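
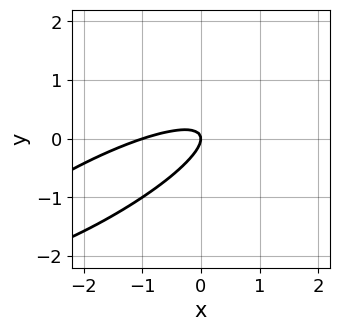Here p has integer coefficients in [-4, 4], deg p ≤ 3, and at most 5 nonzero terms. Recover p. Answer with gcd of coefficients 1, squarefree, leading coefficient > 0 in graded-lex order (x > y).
x^2 - 3*x*y + 3*y^2 + x

1. Degree: a generic line meets the curve in up to 2 points, so deg p = 2.
2. From the visible intercepts: it meets the y-axis at y = 0 (among the integer gridlines); the x-axis gridline crossings are at x ∈ {-1, 0}.
3. Assembling these constraints gives the stated polynomial.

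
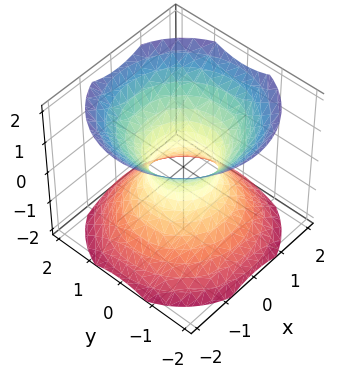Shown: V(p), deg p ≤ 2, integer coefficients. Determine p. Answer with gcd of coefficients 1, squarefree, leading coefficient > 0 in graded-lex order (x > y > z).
3*x^2 + 3*y^2 - 3*z^2 - 2

First, deg p = 2. One connected sheet with a waist; a quadric.
Next, symmetries: rotational symmetry about the z-axis ⇒ p depends on x, y only through x² + y²; the z ↦ −z reflection is a symmetry, so z appears only in even powers.
Then, against the integer gridlines: a circular section at z = 0 has radius between 0 and 1; no z-intercept at any integer in the box.
Finally, solving for integer coefficients yields p as stated.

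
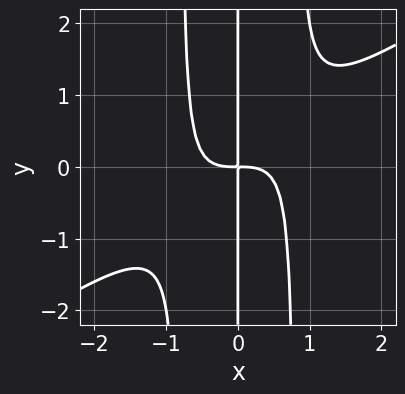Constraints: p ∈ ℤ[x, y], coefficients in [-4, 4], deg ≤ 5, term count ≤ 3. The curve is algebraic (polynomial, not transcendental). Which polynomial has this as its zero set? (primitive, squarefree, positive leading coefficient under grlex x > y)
2*x^4 - 3*x^3*y + 2*x*y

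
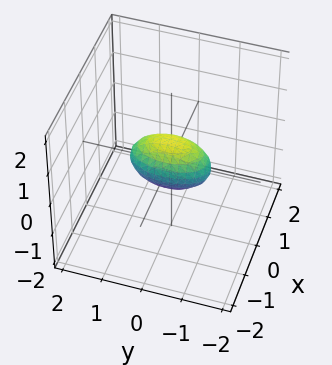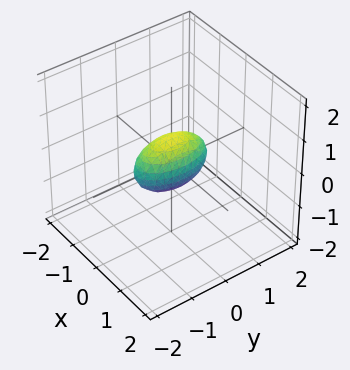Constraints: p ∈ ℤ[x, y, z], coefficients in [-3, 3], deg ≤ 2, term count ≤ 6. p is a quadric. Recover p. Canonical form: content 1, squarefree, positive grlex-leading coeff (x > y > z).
3*x^2 + y^2 + 2*z^2 - 1

deg p = 2. A closed, bounded, convex surface; a quadric.
Symmetries: it's symmetric under y → −y, forcing even powers of y; mirror symmetry z ↦ −z ⇒ only even powers of z; it's symmetric under x → −x, forcing even powers of x.
From the visible intercepts: among the integer gridlines, it crosses the y-axis at y ∈ {-1, 1}.
Fitting integer coefficients to these (and the overall shape) gives p.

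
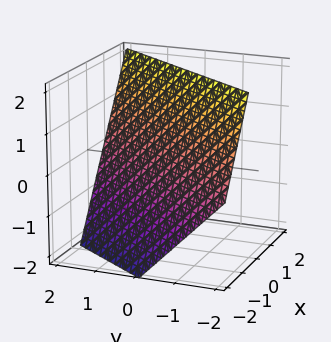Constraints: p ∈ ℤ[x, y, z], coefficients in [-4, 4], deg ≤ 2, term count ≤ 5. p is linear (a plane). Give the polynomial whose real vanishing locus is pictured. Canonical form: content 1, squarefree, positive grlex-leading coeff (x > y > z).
The degree is 1 — the surface is flat (a plane).
Reading off the gridlines: it crosses the y-axis at the gridline y = 1; it meets the z-axis at z = 1 (among the integer gridlines).
The integer polynomial consistent with all of this is the stated p.

3*x - 2*y - 2*z + 2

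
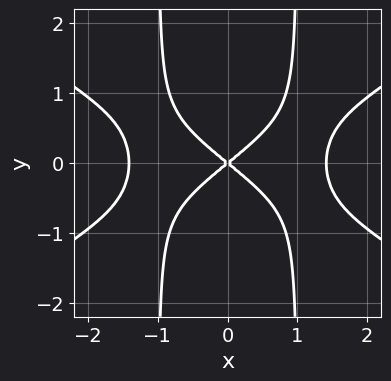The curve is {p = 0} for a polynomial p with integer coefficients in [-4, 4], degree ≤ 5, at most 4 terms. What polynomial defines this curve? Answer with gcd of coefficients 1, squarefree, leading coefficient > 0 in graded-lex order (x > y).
x^4 - 3*x^2*y^2 - 2*x^2 + 3*y^2

Degree: no degree-3 curve has this shape, so deg p = 4.
Symmetries: the x ↦ −x reflection is a symmetry, so x appears only in even powers; mirror symmetry y ↦ −y ⇒ only even powers of y.
Reading off the gridlines: one x-axis crossing is at x = 0; it crosses the y-axis at the gridline y = 0.
Putting this together gives p.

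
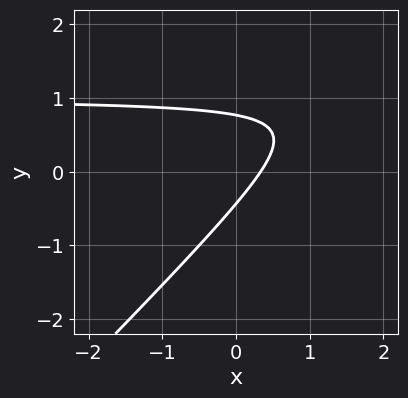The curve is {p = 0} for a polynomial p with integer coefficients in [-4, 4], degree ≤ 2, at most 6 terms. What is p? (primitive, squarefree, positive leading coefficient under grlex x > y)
1. Degree: a generic line meets the curve in up to 2 points, so deg p = 2.
2. Putting this together gives p.

3*x*y - 3*y^2 - 3*x + y + 1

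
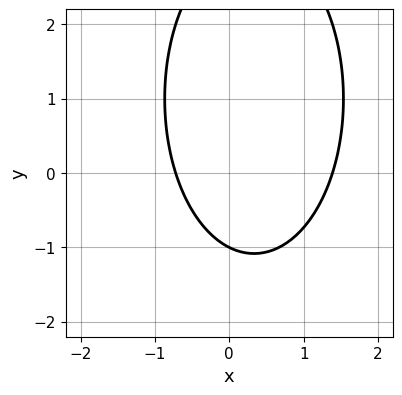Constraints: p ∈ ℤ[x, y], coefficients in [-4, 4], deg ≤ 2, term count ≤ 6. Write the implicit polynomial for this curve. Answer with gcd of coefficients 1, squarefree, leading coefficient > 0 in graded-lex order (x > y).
First, deg p = 2.
Next, reading off the gridlines: it meets the y-axis at y = -1 (among the integer gridlines).
Finally, together with the visible shape, these determine p as stated.

3*x^2 + y^2 - 2*x - 2*y - 3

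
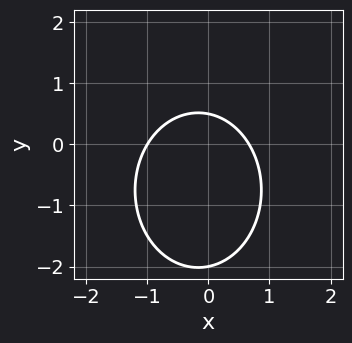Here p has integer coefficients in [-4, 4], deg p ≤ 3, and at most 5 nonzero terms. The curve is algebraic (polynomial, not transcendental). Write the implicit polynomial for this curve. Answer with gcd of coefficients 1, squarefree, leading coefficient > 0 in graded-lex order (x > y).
3*x^2 + 2*y^2 + x + 3*y - 2

First, the degree is 2 — a generic line meets the curve in up to 2 points.
Next, from the axis intercepts and sections: one y-axis crossing is at y = -2; one x-axis crossing is at x = -1.
Finally, matching integer coefficients to the picture gives p.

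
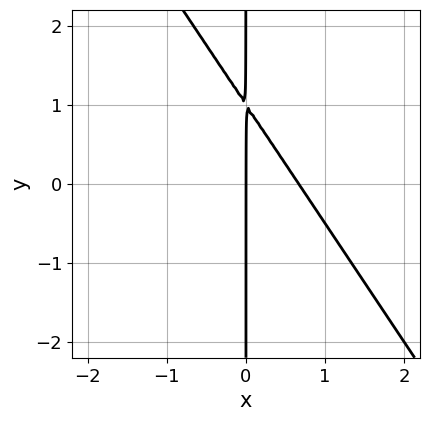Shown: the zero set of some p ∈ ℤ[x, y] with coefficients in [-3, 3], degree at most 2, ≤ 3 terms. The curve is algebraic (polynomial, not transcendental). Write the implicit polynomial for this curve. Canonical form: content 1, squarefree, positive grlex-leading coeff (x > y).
First, deg p = 2.
Then, reading off the gridlines: the visible y-axis segment lies entirely on the curve; it crosses the x-axis at the gridline x = 0.
Finally, matching integer coefficients to the picture gives p.

3*x^2 + 2*x*y - 2*x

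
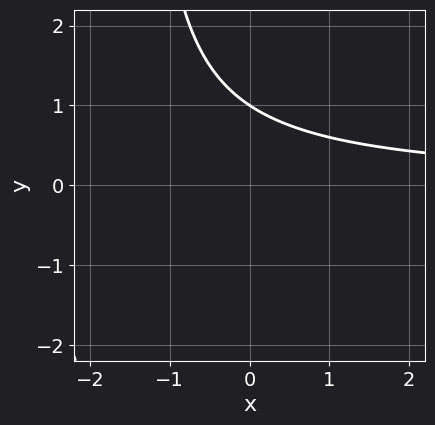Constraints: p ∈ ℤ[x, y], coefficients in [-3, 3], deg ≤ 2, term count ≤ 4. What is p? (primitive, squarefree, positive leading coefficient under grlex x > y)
deg p = 2. No degree-1 curve has this shape.
From the visible intercepts: it crosses the y-axis at the gridline y = 1; it misses every integer gridline on the x-axis.
These observations pin down the coefficients.

2*x*y + 3*y - 3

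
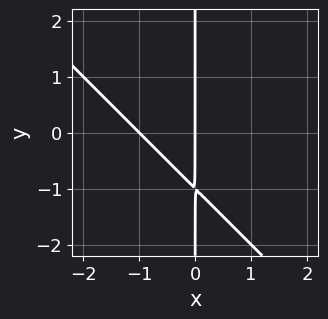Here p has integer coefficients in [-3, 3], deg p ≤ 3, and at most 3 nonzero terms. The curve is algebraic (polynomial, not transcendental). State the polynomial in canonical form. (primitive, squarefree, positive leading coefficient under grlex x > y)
First, the degree is 2 — a generic line meets the curve in up to 2 points.
Next, from the visible intercepts: the x-axis gridline crossings are at x ∈ {-1, 0}; the visible y-axis segment lies entirely on the curve.
Finally, together with the visible shape, these determine p as stated.

x^2 + x*y + x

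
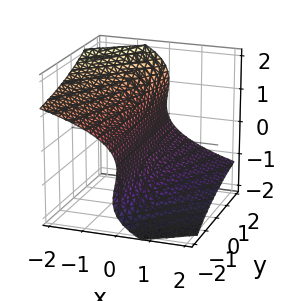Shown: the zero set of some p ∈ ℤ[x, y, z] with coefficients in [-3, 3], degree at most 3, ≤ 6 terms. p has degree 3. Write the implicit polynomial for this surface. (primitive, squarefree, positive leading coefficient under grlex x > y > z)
y*z^2 - z^3 - 3*x - z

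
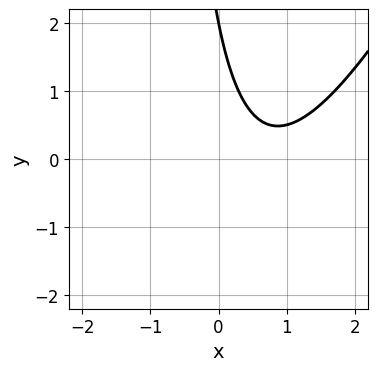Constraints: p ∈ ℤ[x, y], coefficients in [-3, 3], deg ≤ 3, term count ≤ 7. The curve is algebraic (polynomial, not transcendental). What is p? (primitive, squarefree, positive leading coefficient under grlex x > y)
The degree is 2 — a generic line meets the curve in up to 2 points.
From the axis intercepts and sections: no x-intercept at any integer in the box; it crosses the y-axis at the gridline y = 2.
Putting this together gives p.

2*x^2 - x*y - 3*x - y + 2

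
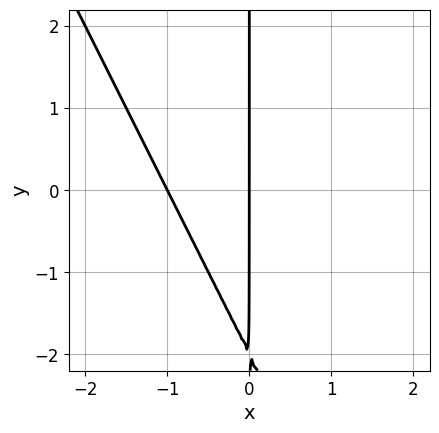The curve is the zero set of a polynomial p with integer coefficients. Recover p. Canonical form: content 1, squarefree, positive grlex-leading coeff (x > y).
Degree: no degree-1 curve has this shape, so deg p = 2.
Observable constraints: among the integer gridlines, it crosses the x-axis at x ∈ {-1, 0}; every point of the y-axis in the box is on the curve.
Fitting integer coefficients to these (and the overall shape) gives p.

2*x^2 + x*y + 2*x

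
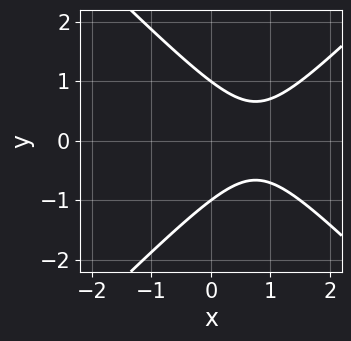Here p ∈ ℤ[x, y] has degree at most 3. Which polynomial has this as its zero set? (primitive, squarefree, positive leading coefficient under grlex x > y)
2*x^2 - 2*y^2 - 3*x + 2

First, deg p = 2. The shape is more complex than any degree-1 curve.
Next, symmetries: it's symmetric under y → −y, forcing even powers of y.
Next, reading off the gridlines: the curve avoids every integer x-axis point in the box; among the integer gridlines, it crosses the y-axis at y ∈ {-1, 1}.
Finally, fitting integer coefficients to these (and the overall shape) gives p.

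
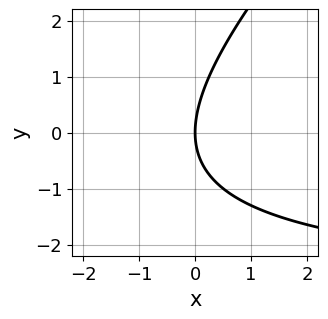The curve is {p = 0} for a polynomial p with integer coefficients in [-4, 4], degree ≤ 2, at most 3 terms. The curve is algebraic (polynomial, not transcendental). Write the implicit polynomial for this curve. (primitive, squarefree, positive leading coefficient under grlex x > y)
x*y - y^2 + 3*x

1. The degree is 2 — the shape is more complex than any degree-1 curve.
2. Reading off the gridlines: one y-axis crossing is at y = 0; one x-axis crossing is at x = 0.
3. These observations pin down the coefficients.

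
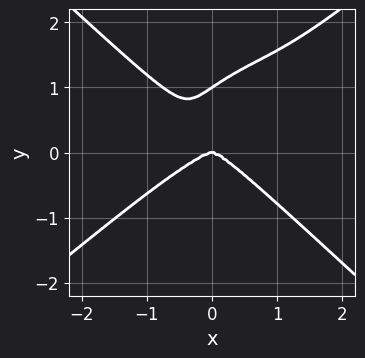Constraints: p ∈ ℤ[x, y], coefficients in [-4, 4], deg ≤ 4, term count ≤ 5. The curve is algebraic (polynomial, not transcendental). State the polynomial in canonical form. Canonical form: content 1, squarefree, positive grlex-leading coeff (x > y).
2*x^4 - 2*x^3*y + 2*x*y^3 - 3*y^4 + 3*y^3

First, the degree is 4 — no degree-3 curve has this shape.
Then, from the visible intercepts: one x-axis crossing is at x = 0; the y-axis gridline crossings are at y ∈ {0, 1}.
Finally, assembling these constraints gives the stated polynomial.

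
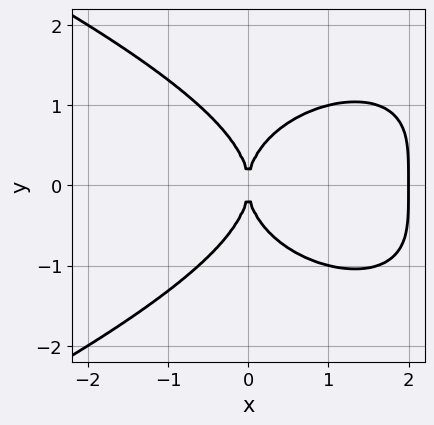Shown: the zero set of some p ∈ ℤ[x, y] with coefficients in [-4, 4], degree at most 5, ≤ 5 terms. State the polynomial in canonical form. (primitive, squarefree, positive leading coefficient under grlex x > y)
First, the degree is 4 — a generic line meets the curve in up to 4 points.
Then, symmetries: it's symmetric under y → −y, forcing even powers of y.
Next, from the axis intercepts and sections: it meets the y-axis at y = 0 (among the integer gridlines); among the integer gridlines, it crosses the x-axis at x ∈ {0, 2}.
Finally, matching integer coefficients to the picture gives p.

y^4 + x^3 - 2*x^2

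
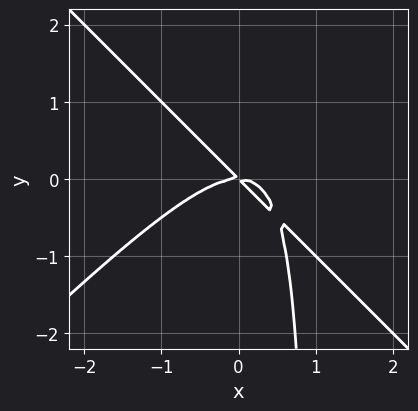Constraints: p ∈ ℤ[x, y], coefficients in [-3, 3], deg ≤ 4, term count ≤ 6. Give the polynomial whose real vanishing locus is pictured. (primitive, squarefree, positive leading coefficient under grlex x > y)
(a) The degree is 3 — no degree-2 curve has this shape.
(b) Observable constraints: one x-axis crossing is at x = 0; it crosses the y-axis at the gridline y = 0.
(c) Solving for integer coefficients yields p as stated.

x^3 - x*y^2 + x*y + y^2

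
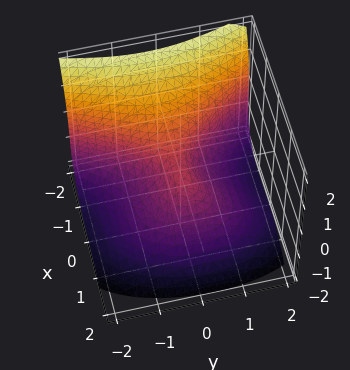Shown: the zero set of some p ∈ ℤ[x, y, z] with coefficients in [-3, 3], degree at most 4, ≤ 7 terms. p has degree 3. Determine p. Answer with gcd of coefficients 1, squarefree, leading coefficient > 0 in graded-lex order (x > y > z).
(a) Degree: no degree-2 surface has this shape, so deg p = 3.
(b) Against the integer gridlines: it crosses the y-axis at the gridline y = 0; one x-axis crossing is at x = 0.
(c) Matching integer coefficients to the picture gives p.

3*x^3 + 2*z^3 - x*y + 3*y^2 + z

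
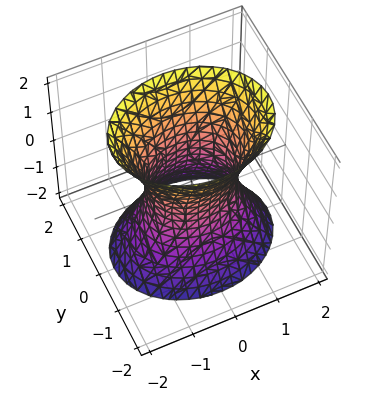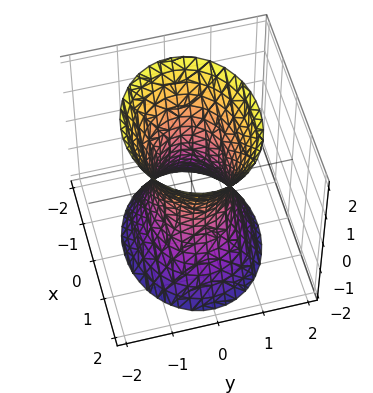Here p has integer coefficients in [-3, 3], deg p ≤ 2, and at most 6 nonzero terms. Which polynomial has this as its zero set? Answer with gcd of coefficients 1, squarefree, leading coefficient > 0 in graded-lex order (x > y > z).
2*x^2 + 3*y^2 - z^2 - 2

1. Degree: one connected sheet with a waist; a quadric, so deg p = 2.
2. Symmetries: it's symmetric under x → −x, forcing even powers of x; it's symmetric under y → −y, forcing even powers of y; the z ↦ −z reflection is a symmetry, so z appears only in even powers.
3. From the visible intercepts: no z-intercept at any integer in the box; the x-axis gridline crossings are at x ∈ {-1, 1}.
4. These observations pin down the coefficients.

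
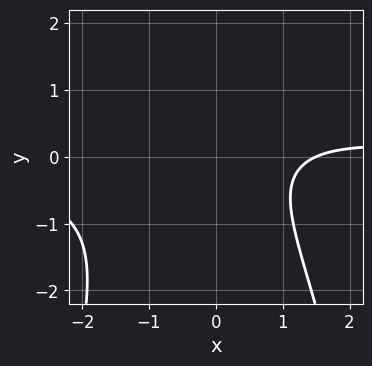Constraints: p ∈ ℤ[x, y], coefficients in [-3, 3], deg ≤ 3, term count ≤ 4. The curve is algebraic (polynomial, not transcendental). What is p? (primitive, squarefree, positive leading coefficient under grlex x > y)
(a) The degree is 3 — no degree-2 curve has this shape.
(b) Checking where it meets the axes: it misses every integer gridline on the y-axis.
(c) Solving for integer coefficients yields p as stated.

2*x^2*y + 2*y^2 - 2*x + 3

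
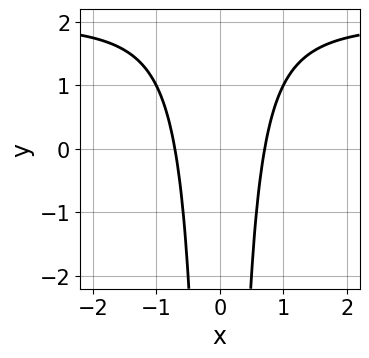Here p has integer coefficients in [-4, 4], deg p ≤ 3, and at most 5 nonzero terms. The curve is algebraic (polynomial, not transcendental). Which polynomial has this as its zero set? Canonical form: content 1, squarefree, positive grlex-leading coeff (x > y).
1. The degree is 3 — a generic line meets the curve in up to 3 points.
2. Symmetries: it's symmetric under x → −x, forcing even powers of x.
3. Against the integer gridlines: it misses every integer gridline on the y-axis.
4. Assembling these constraints gives the stated polynomial.

x^2*y - 2*x^2 + 1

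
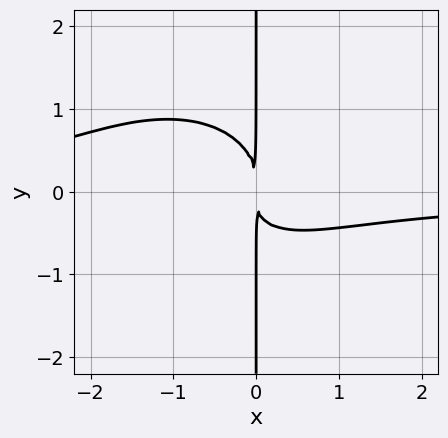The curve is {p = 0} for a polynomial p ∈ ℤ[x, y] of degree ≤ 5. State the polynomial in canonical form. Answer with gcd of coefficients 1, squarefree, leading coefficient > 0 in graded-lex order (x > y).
2*x^3*y + 3*x*y^3 + 2*x^2*y + 2*x^2

(a) deg p = 4.
(b) Observable constraints: every point of the y-axis in the box is on the curve.
(c) Matching integer coefficients to the picture gives p.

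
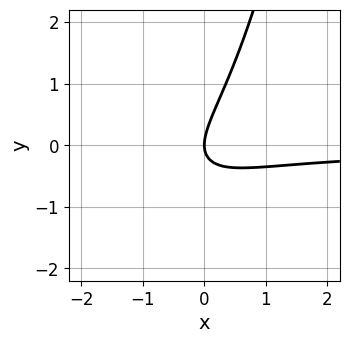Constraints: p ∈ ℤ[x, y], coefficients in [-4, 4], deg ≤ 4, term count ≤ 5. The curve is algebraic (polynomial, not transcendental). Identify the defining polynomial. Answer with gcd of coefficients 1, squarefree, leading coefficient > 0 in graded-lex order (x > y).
2*x^2*y + 3*x*y - 2*y^2 + 2*x

(a) deg p = 3.
(b) Checking where it meets the axes: one x-axis crossing is at x = 0; one y-axis crossing is at y = 0.
(c) Assembling these constraints gives the stated polynomial.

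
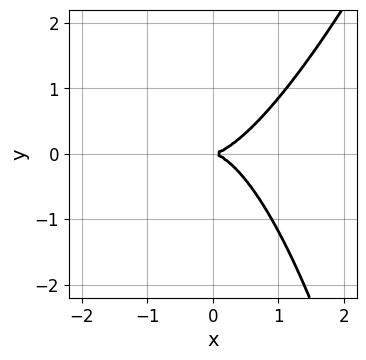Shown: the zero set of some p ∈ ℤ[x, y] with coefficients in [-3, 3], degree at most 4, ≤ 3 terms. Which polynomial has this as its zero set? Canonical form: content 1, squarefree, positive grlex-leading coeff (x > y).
1. The degree is 3 — no degree-2 curve has this shape.
2. Against the integer gridlines: one y-axis crossing is at y = 0; it crosses the x-axis at the gridline x = 0.
3. Solving for integer coefficients yields p as stated.

3*x^3 - x^2*y - 3*y^2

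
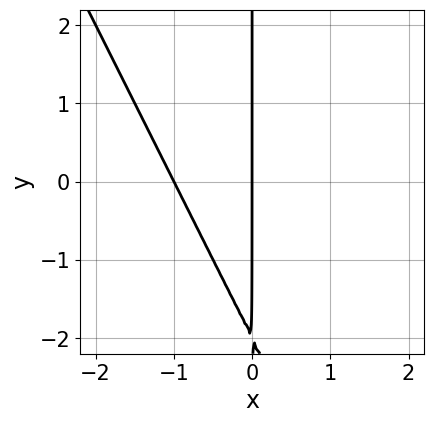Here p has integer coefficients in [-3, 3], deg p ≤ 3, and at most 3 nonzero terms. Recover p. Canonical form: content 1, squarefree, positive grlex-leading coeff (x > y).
2*x^2 + x*y + 2*x

deg p = 2. A generic line meets the curve in up to 2 points.
Observable constraints: among the integer gridlines, it crosses the x-axis at x ∈ {-1, 0}; the visible y-axis segment lies entirely on the curve.
These observations pin down the coefficients.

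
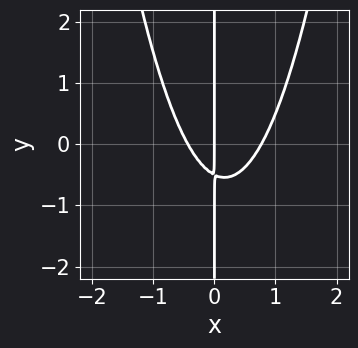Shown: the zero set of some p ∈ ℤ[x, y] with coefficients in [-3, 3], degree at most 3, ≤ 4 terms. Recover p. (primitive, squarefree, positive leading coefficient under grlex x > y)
3*x^3 - x^2 - 2*x*y - x

First, deg p = 3. The shape is more complex than any degree-2 curve.
Next, from the axis intercepts and sections: one x-axis crossing is at x = 0; every point of the y-axis in the box is on the curve.
Finally, together with the visible shape, these determine p as stated.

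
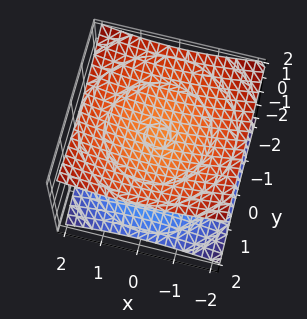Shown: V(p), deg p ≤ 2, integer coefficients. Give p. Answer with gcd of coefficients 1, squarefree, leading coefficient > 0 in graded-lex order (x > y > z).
x^2 + y^2 - 3*z^2 + 3

The picture has 2 separate pieces.
deg p = 2.
Symmetry: every cross-section ⟂ z is a circle, so x, y appear only via x² + y².
Against the integer gridlines: it misses every integer gridline on the x-axis; the z-axis gridline crossings are at z ∈ {-1, 1}.
Matching integer coefficients to the picture gives p.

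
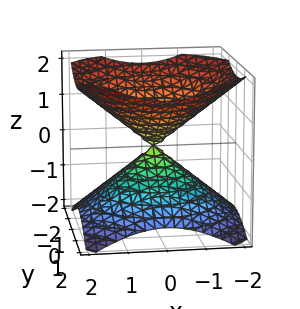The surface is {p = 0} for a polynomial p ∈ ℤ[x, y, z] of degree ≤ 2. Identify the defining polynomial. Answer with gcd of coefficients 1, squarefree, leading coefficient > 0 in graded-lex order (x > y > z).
2*x^2 + 2*y^2 - 3*z^2

First, I count 2 distinct pieces.
Then, degree: a double cone through the origin; a quadric, so deg p = 2.
Next, symmetries: it's symmetric under z → −z, forcing even powers of z; the z-axis is an axis of rotation, so x and y enter only as x² + y².
Then, against the integer gridlines: a circular section at z = -1 has radius between 1 and 2; one z-axis crossing is at z = 0; it crosses the y-axis at the gridline y = 0.
Finally, together with the visible shape, these determine p as stated.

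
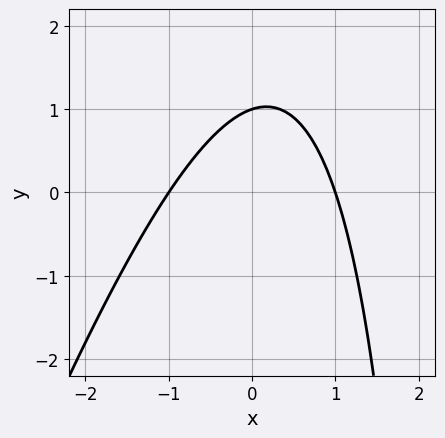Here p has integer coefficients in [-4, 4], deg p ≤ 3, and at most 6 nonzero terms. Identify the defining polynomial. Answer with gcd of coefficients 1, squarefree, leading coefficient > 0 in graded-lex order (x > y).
deg p = 2. A generic line meets the curve in up to 2 points.
Checking where it meets the axes: the x-axis gridline crossings are at x ∈ {-1, 1}; it meets the y-axis at y = 1 (among the integer gridlines).
Matching integer coefficients to the picture gives p.

3*x^2 - x*y + 3*y - 3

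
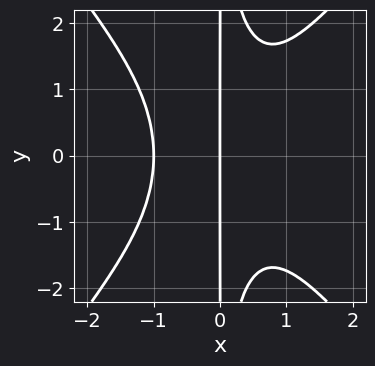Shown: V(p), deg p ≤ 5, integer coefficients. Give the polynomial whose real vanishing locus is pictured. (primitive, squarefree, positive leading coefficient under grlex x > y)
1. deg p = 4. The shape is more complex than any degree-3 curve.
2. Symmetries: mirror symmetry y ↦ −y ⇒ only even powers of y.
3. Observable constraints: the visible y-axis segment lies entirely on the curve; among the integer gridlines, it crosses the x-axis at x ∈ {-1, 0}.
4. The integer polynomial consistent with all of this is the stated p.

3*x^4 - 2*x^2*y^2 + 3*x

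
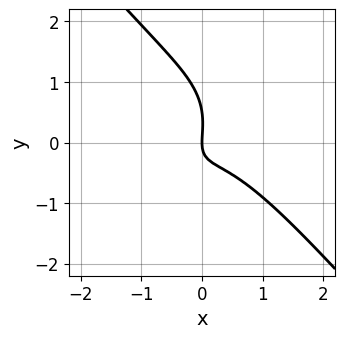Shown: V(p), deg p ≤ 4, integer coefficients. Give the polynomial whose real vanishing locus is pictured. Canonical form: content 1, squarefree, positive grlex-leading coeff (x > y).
First, deg p = 3.
Next, reading off the gridlines: it meets the y-axis at y = 0 (among the integer gridlines); it meets the x-axis at x = 0 (among the integer gridlines).
Finally, together with the visible shape, these determine p as stated.

3*x^3 + 2*y^3 + 3*x*y - y^2 + 2*x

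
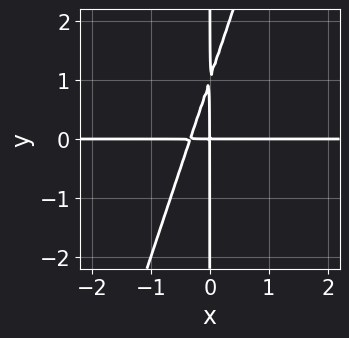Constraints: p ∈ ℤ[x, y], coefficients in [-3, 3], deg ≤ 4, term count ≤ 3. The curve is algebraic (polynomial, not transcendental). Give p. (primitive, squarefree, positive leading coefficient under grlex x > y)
First, deg p = 3. No degree-2 curve has this shape.
Next, from the visible intercepts: every point of the x-axis in the box is on the curve; the visible y-axis segment lies entirely on the curve.
Finally, assembling these constraints gives the stated polynomial.

3*x^2*y - x*y^2 + x*y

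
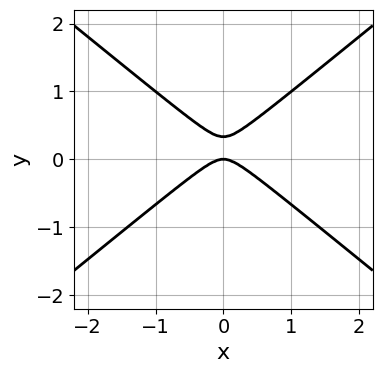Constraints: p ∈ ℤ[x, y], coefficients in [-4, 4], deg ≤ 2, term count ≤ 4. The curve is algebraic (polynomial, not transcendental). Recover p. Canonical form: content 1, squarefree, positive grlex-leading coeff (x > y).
(a) deg p = 2. No degree-1 curve has this shape.
(b) Symmetries: the x ↦ −x reflection is a symmetry, so x appears only in even powers.
(c) Checking where it meets the axes: it meets the y-axis at y = 0 (among the integer gridlines); it crosses the x-axis at the gridline x = 0.
(d) Solving for integer coefficients yields p as stated.

2*x^2 - 3*y^2 + y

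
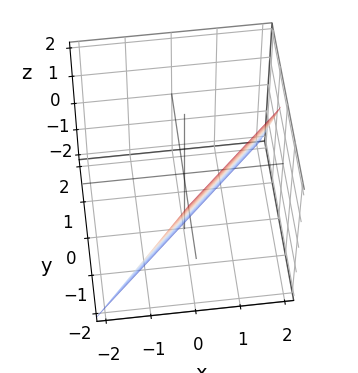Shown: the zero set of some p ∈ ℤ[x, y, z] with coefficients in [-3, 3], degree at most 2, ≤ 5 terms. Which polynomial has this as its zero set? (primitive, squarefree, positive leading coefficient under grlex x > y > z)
(a) The degree is 1 — every cross-section is a straight line — this is a plane.
(b) Observable constraints: it crosses the z-axis at the gridline z = -2; it meets the x-axis at x = 1 (among the integer gridlines); it crosses the y-axis at the gridline y = -1.
(c) Fitting integer coefficients to these (and the overall shape) gives p.

2*x - 2*y - z - 2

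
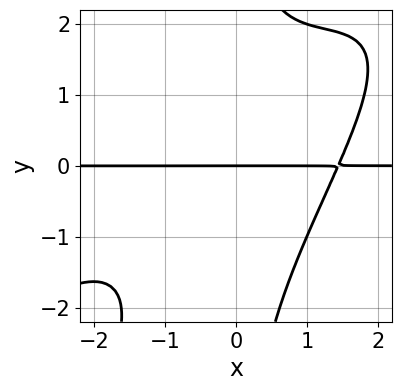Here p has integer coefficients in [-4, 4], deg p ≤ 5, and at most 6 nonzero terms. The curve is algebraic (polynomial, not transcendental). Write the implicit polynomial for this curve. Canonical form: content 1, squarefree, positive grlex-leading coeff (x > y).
x^3*y - 2*x^2*y^2 + x*y^3 + x*y^2 - 3*y

(a) Degree: no degree-3 curve has this shape, so deg p = 4.
(b) From the visible intercepts: it meets the y-axis at y = 0 (among the integer gridlines); the visible x-axis segment lies entirely on the curve.
(c) Matching integer coefficients to the picture gives p.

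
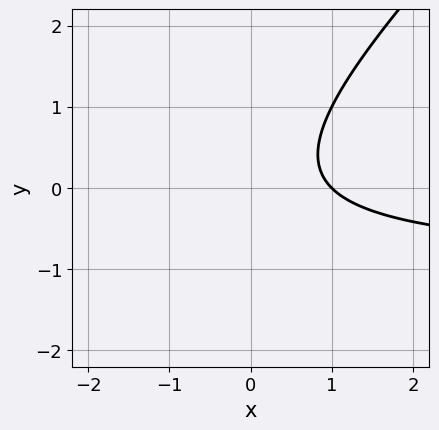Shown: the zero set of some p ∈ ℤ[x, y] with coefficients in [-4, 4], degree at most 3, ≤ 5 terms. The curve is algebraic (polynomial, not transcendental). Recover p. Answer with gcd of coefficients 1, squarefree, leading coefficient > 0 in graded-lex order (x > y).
x*y - y^2 + x - 1

1. The degree is 2 — no degree-1 curve has this shape.
2. Checking where it meets the axes: it misses every integer gridline on the y-axis; one x-axis crossing is at x = 1.
3. The integer polynomial consistent with all of this is the stated p.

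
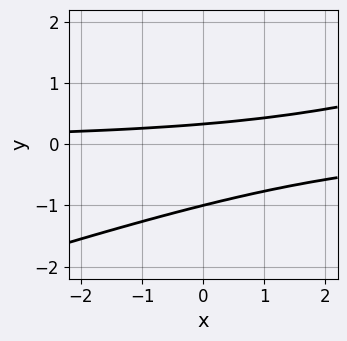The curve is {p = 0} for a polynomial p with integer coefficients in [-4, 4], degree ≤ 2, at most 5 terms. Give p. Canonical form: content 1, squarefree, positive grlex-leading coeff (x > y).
First, degree: the shape is more complex than any degree-1 curve, so deg p = 2.
Then, against the integer gridlines: the curve avoids every integer x-axis point in the box; it crosses the y-axis at the gridline y = -1.
Finally, matching integer coefficients to the picture gives p.

x*y - 3*y^2 - 2*y + 1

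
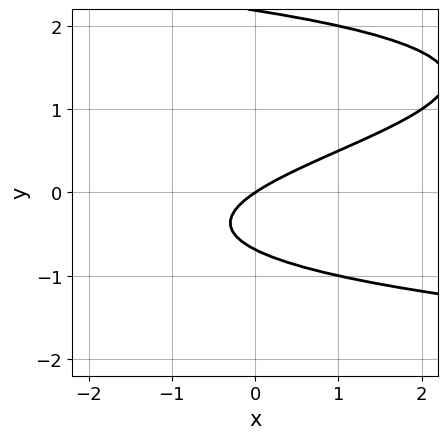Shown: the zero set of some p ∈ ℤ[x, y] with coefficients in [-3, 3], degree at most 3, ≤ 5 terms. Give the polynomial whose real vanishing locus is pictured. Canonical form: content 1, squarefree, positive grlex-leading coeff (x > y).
deg p = 3. No degree-2 curve has this shape.
From the axis intercepts and sections: it meets the x-axis at x = 0 (among the integer gridlines); one y-axis crossing is at y = 0.
Solving for integer coefficients yields p as stated.

2*y^3 - 3*y^2 + 2*x - 3*y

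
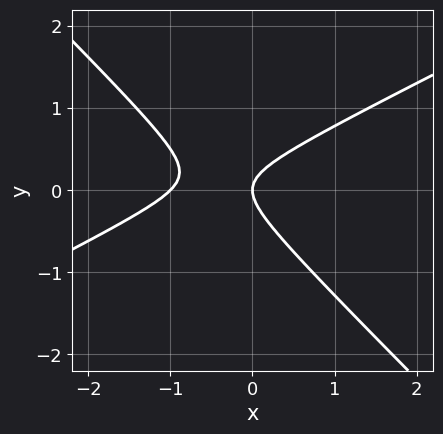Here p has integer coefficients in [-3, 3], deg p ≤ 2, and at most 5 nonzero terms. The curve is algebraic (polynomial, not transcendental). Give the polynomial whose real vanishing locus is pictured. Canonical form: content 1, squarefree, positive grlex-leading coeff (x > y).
x^2 - x*y - 2*y^2 + x

(a) The degree is 2 — the shape is more complex than any degree-1 curve.
(b) From the axis intercepts and sections: it meets the y-axis at y = 0 (among the integer gridlines); the x-axis gridline crossings are at x ∈ {-1, 0}.
(c) Matching integer coefficients to the picture gives p.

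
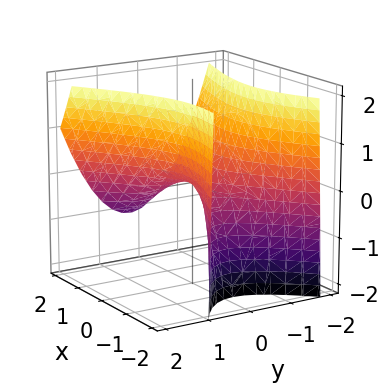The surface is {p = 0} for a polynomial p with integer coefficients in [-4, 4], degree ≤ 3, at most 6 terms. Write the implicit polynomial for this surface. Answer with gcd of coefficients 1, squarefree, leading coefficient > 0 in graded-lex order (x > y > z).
(a) deg p = 2.
(b) Observable constraints: it meets the x-axis at x = 0 (among the integer gridlines); it meets the z-axis at z = 0 (among the integer gridlines).
(c) The integer polynomial consistent with all of this is the stated p.

x^2 + x*y + x*z - 3*y^2 + 2*z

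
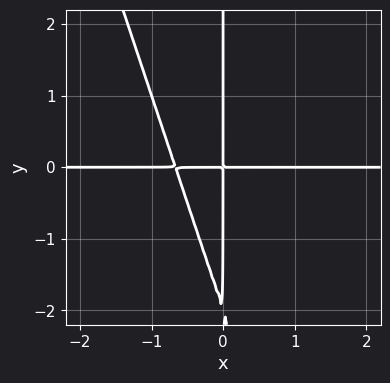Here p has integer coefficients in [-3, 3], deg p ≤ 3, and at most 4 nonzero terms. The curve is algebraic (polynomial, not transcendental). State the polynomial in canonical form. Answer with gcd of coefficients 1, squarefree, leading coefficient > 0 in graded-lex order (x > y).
3*x^2*y + x*y^2 + 2*x*y

First, degree: a generic line meets the curve in up to 3 points, so deg p = 3.
Next, reading off the gridlines: every point of the x-axis in the box is on the curve; the visible y-axis segment lies entirely on the curve.
Finally, putting this together gives p.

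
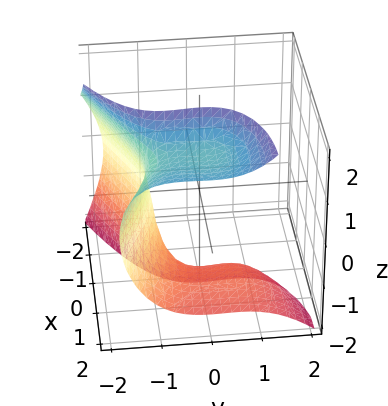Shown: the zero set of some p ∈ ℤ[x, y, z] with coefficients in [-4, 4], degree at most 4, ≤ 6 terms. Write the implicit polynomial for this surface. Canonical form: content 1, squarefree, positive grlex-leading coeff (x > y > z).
2*x*z^2 - 2*y^3 - y^2*z - 2*x^2 - 2

(a) deg p = 3. A generic line meets the surface in up to 3 points.
(b) Reading off the gridlines: the surface avoids every integer x-axis point in the box; it crosses the y-axis at the gridline y = -1; it misses every integer gridline on the z-axis.
(c) Putting this together gives p.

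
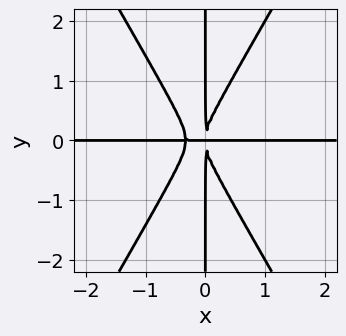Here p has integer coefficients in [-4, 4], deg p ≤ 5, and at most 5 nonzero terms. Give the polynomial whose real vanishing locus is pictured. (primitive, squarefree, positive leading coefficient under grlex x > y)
First, degree: the shape is more complex than any degree-3 curve, so deg p = 4.
Then, checking where it meets the axes: the visible y-axis segment lies entirely on the curve; every point of the x-axis in the box is on the curve.
Finally, putting this together gives p.

3*x^3*y - x*y^3 + x^2*y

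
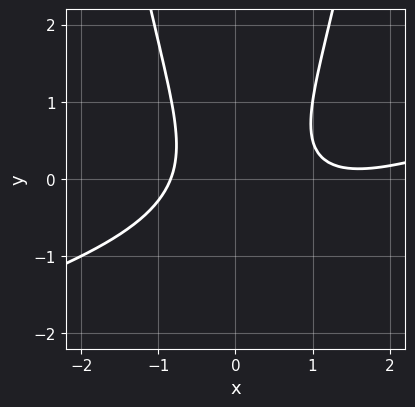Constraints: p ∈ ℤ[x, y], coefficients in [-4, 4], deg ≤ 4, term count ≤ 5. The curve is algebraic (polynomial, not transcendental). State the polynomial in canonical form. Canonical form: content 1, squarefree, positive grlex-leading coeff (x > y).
First, the degree is 3 — a generic line meets the curve in up to 3 points.
Then, from the axis intercepts and sections: no y-intercept at any integer in the box.
Finally, matching integer coefficients to the picture gives p.

x^3 - 3*x^2*y - 2*x^2 + 2*y^2 + 2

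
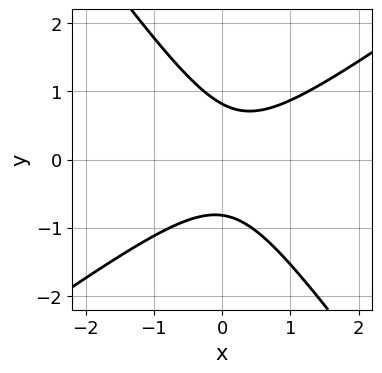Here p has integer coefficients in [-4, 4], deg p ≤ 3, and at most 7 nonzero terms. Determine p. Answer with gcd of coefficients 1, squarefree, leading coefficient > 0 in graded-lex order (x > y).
3*x^2 - 2*x*y - 3*y^2 - x + 2

Degree: no degree-1 curve has this shape, so deg p = 2.
Checking where it meets the axes: it misses every integer gridline on the x-axis.
Solving for integer coefficients yields p as stated.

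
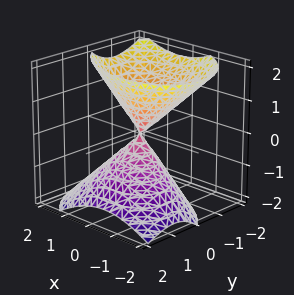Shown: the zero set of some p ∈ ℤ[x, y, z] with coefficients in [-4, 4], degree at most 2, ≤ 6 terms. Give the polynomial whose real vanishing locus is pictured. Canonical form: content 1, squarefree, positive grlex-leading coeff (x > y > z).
2*x^2 + x*y + 3*y^2 + 2*y*z - 2*z^2

First, the picture has 2 separate pieces. They look like related sheets of one shape, so recover p as a whole.
Then, the degree is 2 — no degree-1 surface has this shape.
Next, reading off the gridlines: one z-axis crossing is at z = 0; one x-axis crossing is at x = 0; it meets the y-axis at y = 0 (among the integer gridlines).
Finally, fitting integer coefficients to these (and the overall shape) gives p.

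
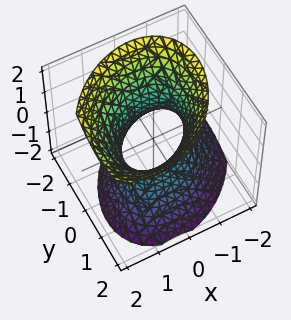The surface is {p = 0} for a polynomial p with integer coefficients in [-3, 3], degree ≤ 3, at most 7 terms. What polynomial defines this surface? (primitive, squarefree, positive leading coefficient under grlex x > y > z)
1. Degree: a generic line meets the surface in up to 2 points, so deg p = 2.
2. From the visible intercepts: the y-axis gridline crossings are at y ∈ {-1, 1}; among the integer gridlines, it crosses the x-axis at x ∈ {-1, 1}; the surface avoids every integer z-axis point in the box.
3. Assembling these constraints gives the stated polynomial.

3*x^2 - 2*x*y - x*z + 3*y^2 - 2*z^2 - 3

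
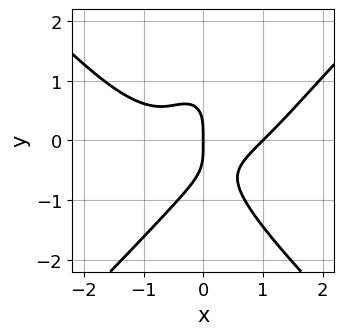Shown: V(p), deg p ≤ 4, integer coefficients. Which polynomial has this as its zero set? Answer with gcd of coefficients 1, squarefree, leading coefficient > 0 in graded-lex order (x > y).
(a) deg p = 4.
(b) From the visible intercepts: it meets the y-axis at y = 0 (among the integer gridlines); among the integer gridlines, it crosses the x-axis at x ∈ {0, 1}.
(c) The integer polynomial consistent with all of this is the stated p.

x^4 - y^4 - 3*x^2*y - x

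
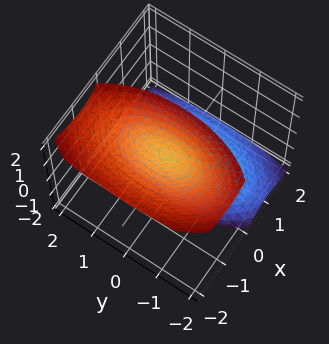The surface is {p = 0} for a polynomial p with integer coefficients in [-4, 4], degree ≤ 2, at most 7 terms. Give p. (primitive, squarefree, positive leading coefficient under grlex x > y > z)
3*x^2 + 3*x*z + y^2 - z^2 + 1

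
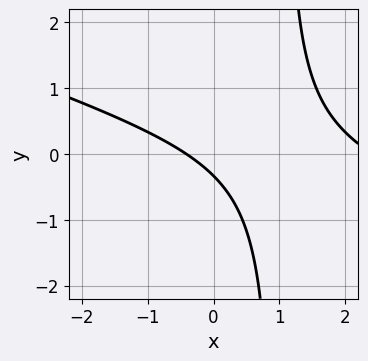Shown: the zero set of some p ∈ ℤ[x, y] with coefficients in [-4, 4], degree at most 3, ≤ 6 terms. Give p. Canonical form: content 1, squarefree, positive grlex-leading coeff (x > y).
x^2 + 3*x*y - 2*x - 3*y - 1

1. Degree: a generic line meets the curve in up to 2 points, so deg p = 2.
2. Putting this together gives p.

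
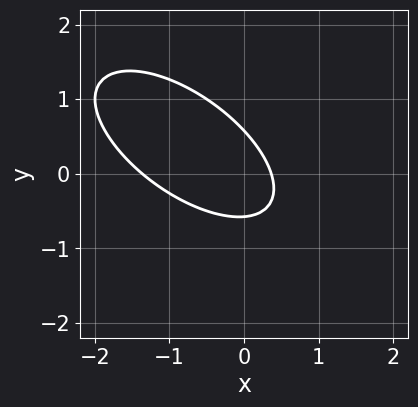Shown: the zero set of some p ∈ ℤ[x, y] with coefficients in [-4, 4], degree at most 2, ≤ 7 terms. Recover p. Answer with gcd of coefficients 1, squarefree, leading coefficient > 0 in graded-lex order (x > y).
First, the degree is 2 — a generic line meets the curve in up to 2 points.
Finally, solving for integer coefficients yields p as stated.

2*x^2 + 3*x*y + 3*y^2 + 2*x - 1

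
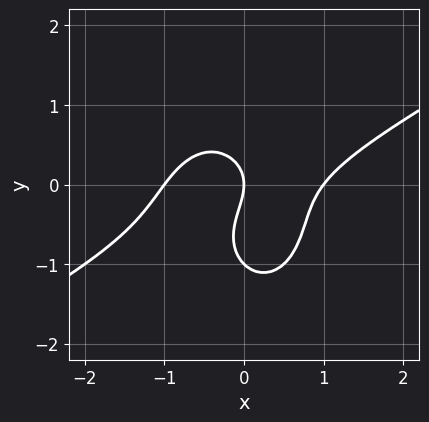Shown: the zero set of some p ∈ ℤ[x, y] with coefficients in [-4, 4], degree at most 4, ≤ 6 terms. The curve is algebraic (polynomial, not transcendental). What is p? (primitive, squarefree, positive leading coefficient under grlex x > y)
2*x^3 - 3*x^2*y - 2*y^3 - 2*y^2 - 2*x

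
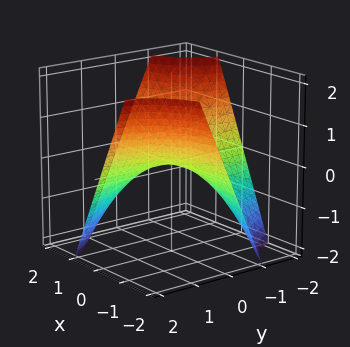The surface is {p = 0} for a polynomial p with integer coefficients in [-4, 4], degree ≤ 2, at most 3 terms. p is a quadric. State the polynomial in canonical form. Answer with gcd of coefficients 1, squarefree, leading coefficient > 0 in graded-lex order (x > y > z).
1. The degree is 2 — a hyperbolic paraboloid; a quadric.
2. Checking where it meets the axes: the visible x-axis segment lies entirely on the surface; the visible y-axis segment lies entirely on the surface; one z-axis crossing is at z = 0.
3. Fitting integer coefficients to these (and the overall shape) gives p.

x*y + z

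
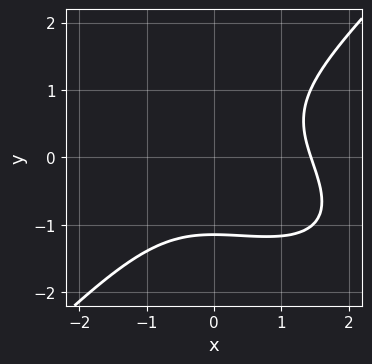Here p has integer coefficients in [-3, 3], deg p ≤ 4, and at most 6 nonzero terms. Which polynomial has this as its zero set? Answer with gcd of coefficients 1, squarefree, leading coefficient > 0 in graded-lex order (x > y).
(a) deg p = 3.
(b) The integer polynomial consistent with all of this is the stated p.

x^3 + x^2*y - 2*y^3 - 3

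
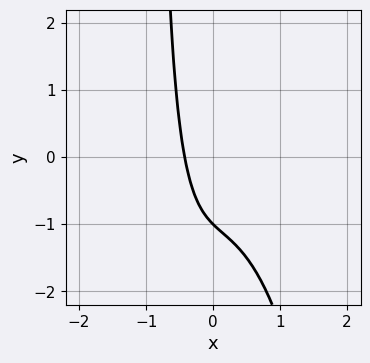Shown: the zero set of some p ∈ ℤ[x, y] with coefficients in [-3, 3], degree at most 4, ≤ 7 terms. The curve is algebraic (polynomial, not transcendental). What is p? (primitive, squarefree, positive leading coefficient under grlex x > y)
(a) The degree is 3 — the shape is more complex than any degree-2 curve.
(b) Observable constraints: one y-axis crossing is at y = -1.
(c) Putting this together gives p.

2*x^3 + x*y + 2*x + y + 1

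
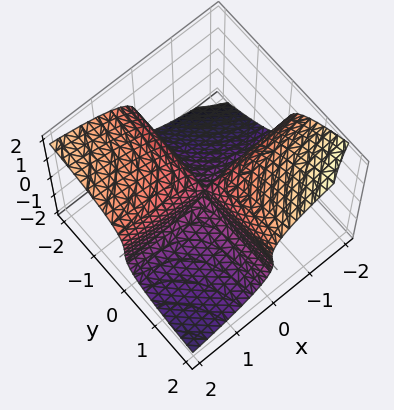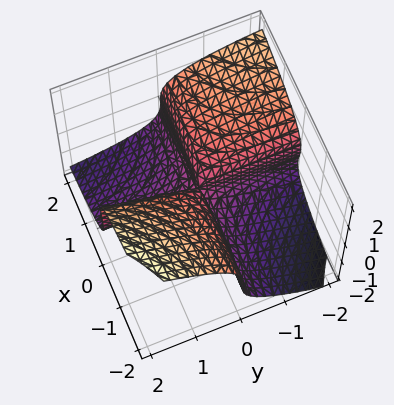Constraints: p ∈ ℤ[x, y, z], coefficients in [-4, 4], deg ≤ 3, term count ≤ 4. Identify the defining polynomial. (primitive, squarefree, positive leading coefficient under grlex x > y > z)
y*z^2 - 2*z^3 - 3*x*y

1. Degree: a generic line meets the surface in up to 3 points, so deg p = 3.
2. Reading off the gridlines: the visible x-axis segment lies entirely on the surface; one z-axis crossing is at z = 0.
3. Fitting integer coefficients to these (and the overall shape) gives p. Check: (0, 1, 0) on the y-axis lies on the surface, and p(0, 1, 0) = 0. ✓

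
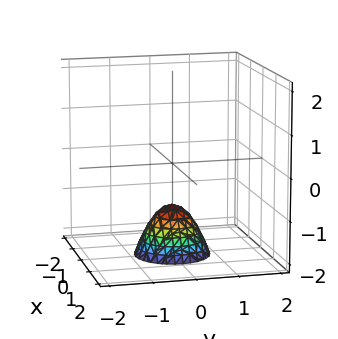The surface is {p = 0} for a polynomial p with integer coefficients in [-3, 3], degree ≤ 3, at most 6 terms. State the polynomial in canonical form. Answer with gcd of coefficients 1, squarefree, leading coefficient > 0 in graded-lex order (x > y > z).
(a) deg p = 2.
(b) Symmetry: the z-axis is an axis of rotation, so x and y enter only as x² + y².
(c) Checking where it meets the axes: it crosses the z-axis at the gridline z = -1; the surface avoids every integer x-axis point in the box; a circular section at z = -2 has radius between 0 and 1; the surface avoids every integer y-axis point in the box.
(d) These observations pin down the coefficients.

3*x^2 + 3*y^2 + 2*z + 2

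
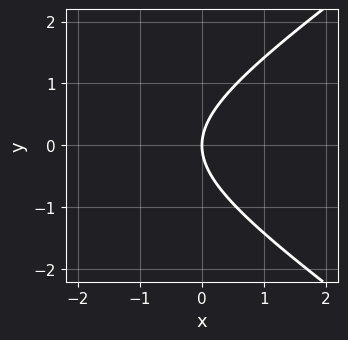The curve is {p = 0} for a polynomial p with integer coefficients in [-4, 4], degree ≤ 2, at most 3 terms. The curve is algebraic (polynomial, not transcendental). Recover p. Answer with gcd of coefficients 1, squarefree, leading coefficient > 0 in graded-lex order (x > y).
x^2 - 2*y^2 + 3*x

Degree: no degree-1 curve has this shape, so deg p = 2.
Symmetries: mirror symmetry y ↦ −y ⇒ only even powers of y.
Checking where it meets the axes: it crosses the x-axis at the gridline x = 0; one y-axis crossing is at y = 0.
The integer polynomial consistent with all of this is the stated p.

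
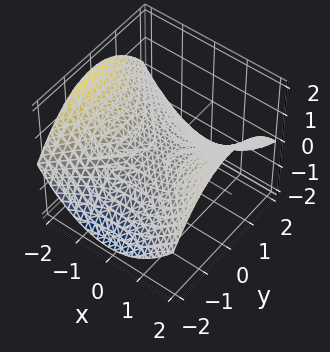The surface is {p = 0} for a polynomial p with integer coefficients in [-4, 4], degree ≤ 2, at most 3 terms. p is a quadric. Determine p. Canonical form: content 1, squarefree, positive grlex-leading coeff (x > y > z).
x^2 - y^2 - 3*z

(a) deg p = 2. A hyperbolic paraboloid; a quadric.
(b) Symmetries: it's symmetric under y → −y, forcing even powers of y; the x ↦ −x reflection is a symmetry, so x appears only in even powers.
(c) Observable constraints: it meets the x-axis at x = 0 (among the integer gridlines); it crosses the z-axis at the gridline z = 0; it crosses the y-axis at the gridline y = 0.
(d) Together with the visible shape, these determine p as stated.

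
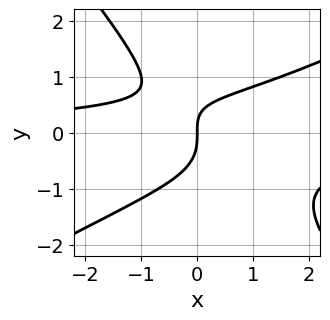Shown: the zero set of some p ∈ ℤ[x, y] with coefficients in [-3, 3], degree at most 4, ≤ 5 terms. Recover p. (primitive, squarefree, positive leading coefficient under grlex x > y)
2*x^2*y - 2*x*y^2 - 3*y^3 - 2*x*y + 3*x

(a) deg p = 3. No degree-2 curve has this shape.
(b) Against the integer gridlines: it crosses the x-axis at the gridline x = 0; one y-axis crossing is at y = 0.
(c) These observations pin down the coefficients.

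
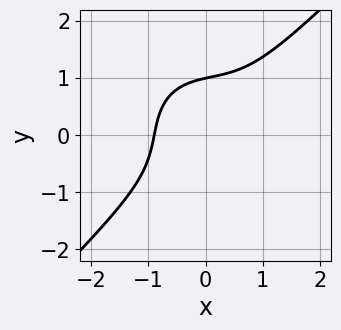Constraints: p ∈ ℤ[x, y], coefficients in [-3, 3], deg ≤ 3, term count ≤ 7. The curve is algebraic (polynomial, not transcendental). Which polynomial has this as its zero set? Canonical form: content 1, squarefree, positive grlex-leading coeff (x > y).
1. deg p = 3. A generic line meets the curve in up to 3 points.
2. Reading off the gridlines: it crosses the y-axis at the gridline y = 1.
3. These observations pin down the coefficients.

3*x^3 - 3*y^3 - x^2 + 2*x*y + 3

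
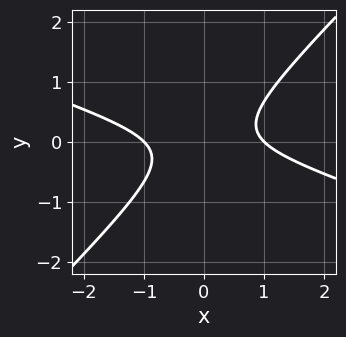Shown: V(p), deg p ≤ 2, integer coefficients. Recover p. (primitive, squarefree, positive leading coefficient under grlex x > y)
1. Degree: no degree-1 curve has this shape, so deg p = 2.
2. Reading off the gridlines: no y-intercept at any integer in the box; the x-axis gridline crossings are at x ∈ {-1, 1}.
3. Matching integer coefficients to the picture gives p.

x^2 + 2*x*y - 3*y^2 - 1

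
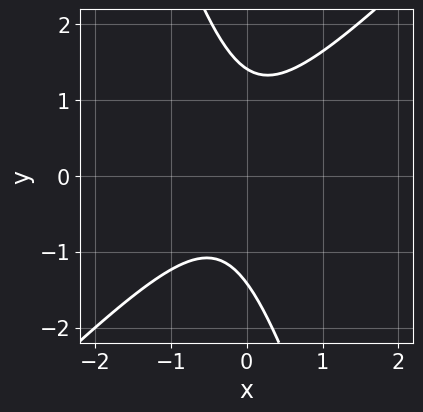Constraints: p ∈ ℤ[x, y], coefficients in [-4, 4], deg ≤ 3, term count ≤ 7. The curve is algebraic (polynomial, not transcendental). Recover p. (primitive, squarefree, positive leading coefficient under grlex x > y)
3*x^2 - 2*x*y - y^2 + x + 2

(a) Degree: no degree-1 curve has this shape, so deg p = 2.
(b) Checking where it meets the axes: it misses every integer gridline on the x-axis.
(c) Fitting integer coefficients to these (and the overall shape) gives p.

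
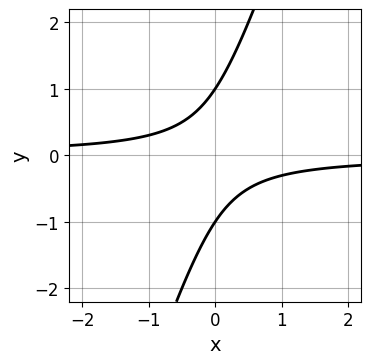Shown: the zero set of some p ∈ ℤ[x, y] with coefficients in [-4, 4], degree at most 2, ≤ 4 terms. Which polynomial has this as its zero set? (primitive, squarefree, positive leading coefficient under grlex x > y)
3*x*y - y^2 + 1

First, the degree is 2 — the shape is more complex than any degree-1 curve.
Next, from the axis intercepts and sections: among the integer gridlines, it crosses the y-axis at y ∈ {-1, 1}; the curve avoids every integer x-axis point in the box.
Finally, together with the visible shape, these determine p as stated.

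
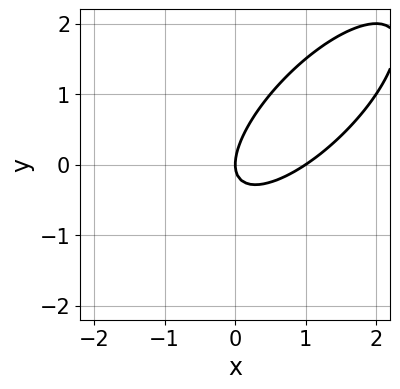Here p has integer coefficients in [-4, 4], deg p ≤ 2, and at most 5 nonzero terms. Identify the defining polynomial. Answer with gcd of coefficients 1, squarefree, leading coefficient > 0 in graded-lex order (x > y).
2*x^2 - 3*x*y + 2*y^2 - 2*x

(a) The degree is 2 — no degree-1 curve has this shape.
(b) Checking where it meets the axes: the x-axis gridline crossings are at x ∈ {0, 1}; it meets the y-axis at y = 0 (among the integer gridlines).
(c) Matching integer coefficients to the picture gives p.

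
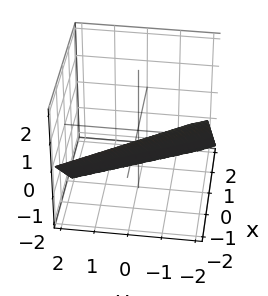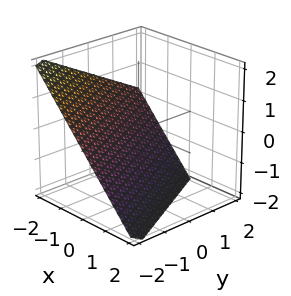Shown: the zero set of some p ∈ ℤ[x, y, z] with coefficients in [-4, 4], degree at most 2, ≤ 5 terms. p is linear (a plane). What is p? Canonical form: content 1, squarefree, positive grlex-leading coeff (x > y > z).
First, degree: every cross-section is a straight line — this is a plane, so deg p = 1.
Next, observable constraints: one z-axis crossing is at z = -1; it crosses the y-axis at the gridline y = -2; it crosses the x-axis at the gridline x = -1.
Finally, the integer polynomial consistent with all of this is the stated p.

2*x + y + 2*z + 2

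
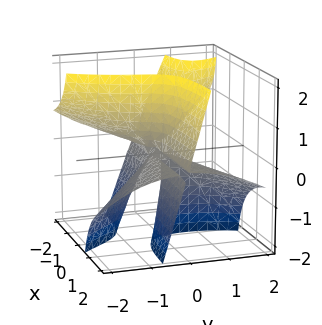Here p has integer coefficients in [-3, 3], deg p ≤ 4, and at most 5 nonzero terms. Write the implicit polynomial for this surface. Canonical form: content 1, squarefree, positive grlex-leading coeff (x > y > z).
(a) The degree is 3 — no degree-2 surface has this shape.
(b) From the visible intercepts: every point of the z-axis in the box is on the surface; the visible x-axis segment lies entirely on the surface.
(c) Assembling these constraints gives the stated polynomial.

3*x*y*z - x*z^2 + y^3 + y*z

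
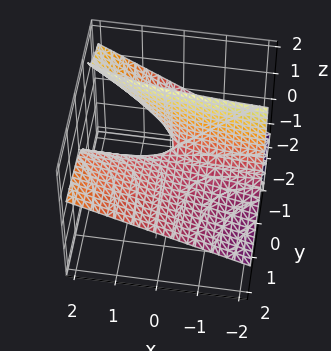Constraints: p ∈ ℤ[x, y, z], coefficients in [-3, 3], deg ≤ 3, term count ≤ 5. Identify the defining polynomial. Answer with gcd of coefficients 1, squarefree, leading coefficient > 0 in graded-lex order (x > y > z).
x*y - 2*y*z - z

(a) The degree is 2 — the shape is more complex than any degree-1 surface.
(b) Reading off the gridlines: every point of the x-axis in the box is on the surface; it crosses the z-axis at the gridline z = 0; the visible y-axis segment lies entirely on the surface.
(c) Assembling these constraints gives the stated polynomial.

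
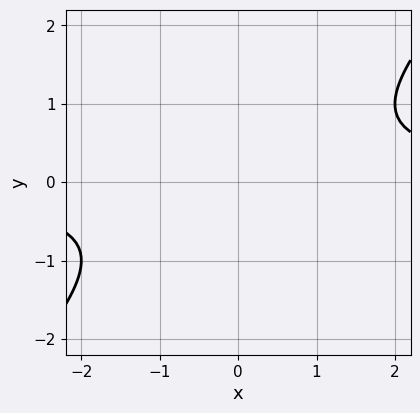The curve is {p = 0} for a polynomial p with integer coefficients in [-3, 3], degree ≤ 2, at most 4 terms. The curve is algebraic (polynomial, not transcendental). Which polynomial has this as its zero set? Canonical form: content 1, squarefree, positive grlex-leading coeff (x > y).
First, degree: no degree-1 curve has this shape, so deg p = 2.
Then, from the visible intercepts: no y-intercept at any integer in the box; no x-intercept at any integer in the box.
Finally, assembling these constraints gives the stated polynomial.

x*y - y^2 - 1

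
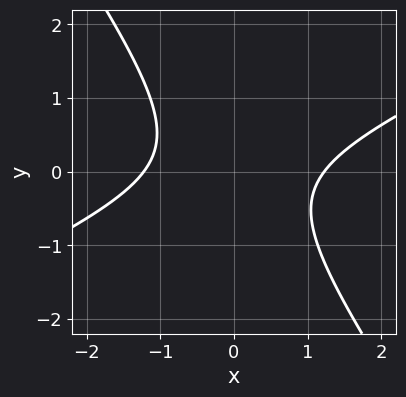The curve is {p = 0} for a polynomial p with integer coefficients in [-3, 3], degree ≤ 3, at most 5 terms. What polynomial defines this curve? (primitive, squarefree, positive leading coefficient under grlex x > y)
2*x^2 - 3*x*y - 3*y^2 - 3

First, deg p = 2. No degree-1 curve has this shape.
Next, observable constraints: no y-intercept at any integer in the box.
Finally, these observations pin down the coefficients.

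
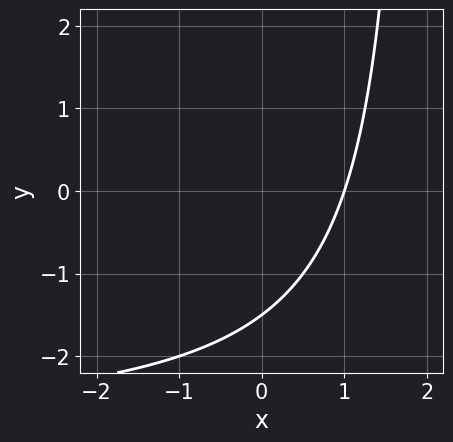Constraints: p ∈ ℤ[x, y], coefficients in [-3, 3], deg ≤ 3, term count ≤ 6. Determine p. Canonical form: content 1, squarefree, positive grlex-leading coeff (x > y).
1. deg p = 2. No degree-1 curve has this shape.
2. Against the integer gridlines: one x-axis crossing is at x = 1.
3. Matching integer coefficients to the picture gives p.

x*y + 3*x - 2*y - 3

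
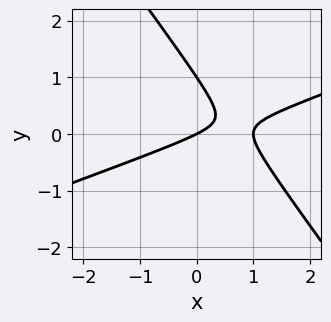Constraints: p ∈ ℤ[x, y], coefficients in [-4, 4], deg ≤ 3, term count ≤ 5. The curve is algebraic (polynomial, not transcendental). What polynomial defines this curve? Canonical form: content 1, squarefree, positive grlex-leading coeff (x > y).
x^2 - 2*x*y - 2*y^2 - x + 2*y

First, deg p = 2. The shape is more complex than any degree-1 curve.
Next, reading off the gridlines: among the integer gridlines, it crosses the y-axis at y ∈ {0, 1}; among the integer gridlines, it crosses the x-axis at x ∈ {0, 1}.
Finally, fitting integer coefficients to these (and the overall shape) gives p.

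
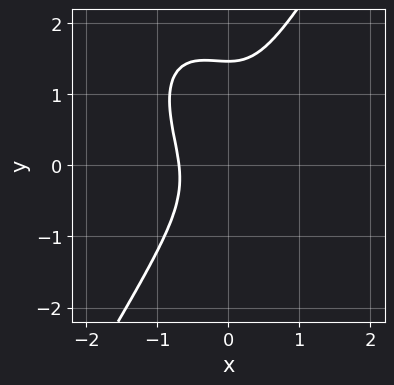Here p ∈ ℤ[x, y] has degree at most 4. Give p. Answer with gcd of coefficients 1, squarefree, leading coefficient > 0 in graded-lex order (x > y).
3*x^3 + x^2*y - y^3 + y^2 + 1

Degree: a generic line meets the curve in up to 3 points, so deg p = 3.
Matching integer coefficients to the picture gives p.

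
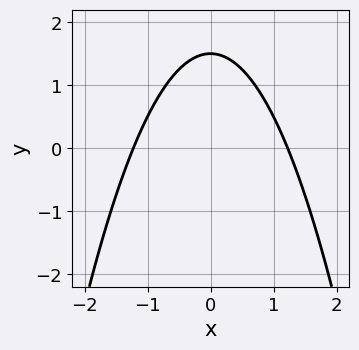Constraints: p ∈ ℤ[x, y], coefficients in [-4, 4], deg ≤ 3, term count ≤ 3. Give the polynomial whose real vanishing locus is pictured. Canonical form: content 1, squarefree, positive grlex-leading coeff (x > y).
2*x^2 + 2*y - 3

(a) Degree: the shape is more complex than any degree-1 curve, so deg p = 2.
(b) Symmetries: it's symmetric under x → −x, forcing even powers of x.
(c) Solving for integer coefficients yields p as stated.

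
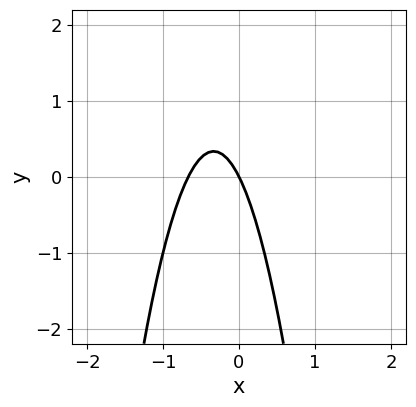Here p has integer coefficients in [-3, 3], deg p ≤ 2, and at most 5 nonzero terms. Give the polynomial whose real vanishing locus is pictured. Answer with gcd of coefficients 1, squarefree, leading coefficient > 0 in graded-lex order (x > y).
3*x^2 + 2*x + y

deg p = 2. No degree-1 curve has this shape.
Checking where it meets the axes: one x-axis crossing is at x = 0; it crosses the y-axis at the gridline y = 0.
Solving for integer coefficients yields p as stated.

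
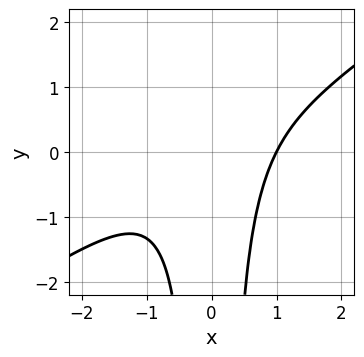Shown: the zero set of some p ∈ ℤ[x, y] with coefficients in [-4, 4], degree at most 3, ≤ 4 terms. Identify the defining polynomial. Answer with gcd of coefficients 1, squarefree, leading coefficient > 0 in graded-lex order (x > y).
(a) deg p = 3. A generic line meets the curve in up to 3 points.
(b) Reading off the gridlines: one x-axis crossing is at x = 1; the curve avoids every integer y-axis point in the box.
(c) The integer polynomial consistent with all of this is the stated p.

2*x^3 - 3*x^2*y - 2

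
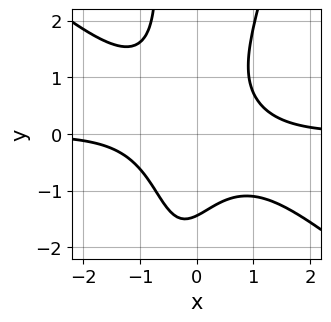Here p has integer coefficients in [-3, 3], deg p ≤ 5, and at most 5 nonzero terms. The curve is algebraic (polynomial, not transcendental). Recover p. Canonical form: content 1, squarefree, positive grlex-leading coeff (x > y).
3*x^3*y + 3*x^2*y^2 - x*y^3 - y^3 - 3

First, deg p = 4. The shape is more complex than any degree-3 curve.
Next, from the axis intercepts and sections: it misses every integer gridline on the x-axis.
Finally, solving for integer coefficients yields p as stated.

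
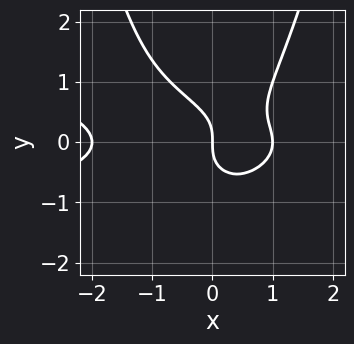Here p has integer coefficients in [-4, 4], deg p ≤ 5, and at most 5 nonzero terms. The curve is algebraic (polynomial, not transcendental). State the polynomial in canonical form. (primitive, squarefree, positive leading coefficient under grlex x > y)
1. Degree: the shape is more complex than any degree-3 curve, so deg p = 4.
2. Observable constraints: it crosses the y-axis at the gridline y = 0; among the integer gridlines, it crosses the x-axis at x ∈ {-2, 0, 1}.
3. Putting this together gives p.

3*x^2*y^2 + x^3 - 3*y^3 + x^2 - 2*x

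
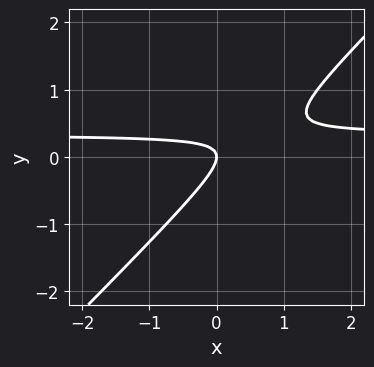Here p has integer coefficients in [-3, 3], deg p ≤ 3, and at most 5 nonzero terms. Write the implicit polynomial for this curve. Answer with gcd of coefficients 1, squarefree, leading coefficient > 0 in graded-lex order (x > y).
(a) The degree is 2 — no degree-1 curve has this shape.
(b) From the axis intercepts and sections: one y-axis crossing is at y = 0; it meets the x-axis at x = 0 (among the integer gridlines).
(c) Fitting integer coefficients to these (and the overall shape) gives p.

3*x*y - 3*y^2 - x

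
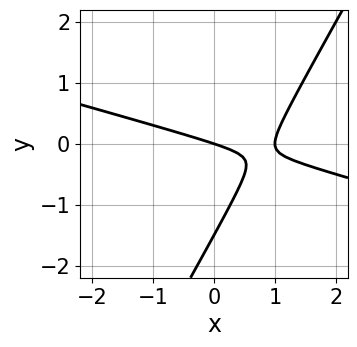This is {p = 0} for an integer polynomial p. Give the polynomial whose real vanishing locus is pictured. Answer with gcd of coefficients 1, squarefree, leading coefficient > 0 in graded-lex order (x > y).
First, degree: no degree-1 curve has this shape, so deg p = 2.
Then, observable constraints: it meets the y-axis at y = 0 (among the integer gridlines); the x-axis gridline crossings are at x ∈ {0, 1}.
Finally, putting this together gives p.

x^2 + 3*x*y - 2*y^2 - x - 3*y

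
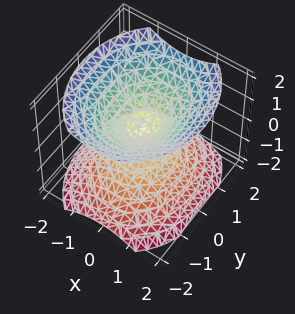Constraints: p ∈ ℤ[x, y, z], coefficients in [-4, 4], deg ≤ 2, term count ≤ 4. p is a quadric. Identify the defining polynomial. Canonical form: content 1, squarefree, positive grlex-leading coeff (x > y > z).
3*x^2 + 2*y^2 - 3*z^2

(a) The picture has 2 separate pieces. Treating them together as one polynomial.
(b) Degree: two nappes meeting at a single point; a quadric, so deg p = 2.
(c) Symmetries: it's symmetric under z → −z, forcing even powers of z; mirror symmetry x ↦ −x ⇒ only even powers of x; the y ↦ −y reflection is a symmetry, so y appears only in even powers.
(d) Reading off the gridlines: it crosses the z-axis at the gridline z = 0; it meets the y-axis at y = 0 (among the integer gridlines); it meets the x-axis at x = 0 (among the integer gridlines).
(e) Putting this together gives p.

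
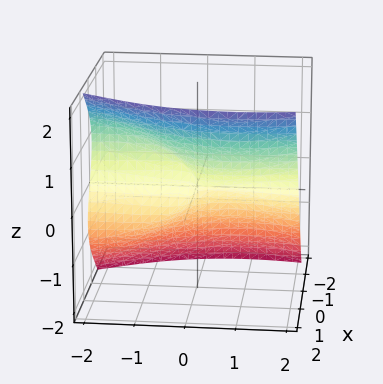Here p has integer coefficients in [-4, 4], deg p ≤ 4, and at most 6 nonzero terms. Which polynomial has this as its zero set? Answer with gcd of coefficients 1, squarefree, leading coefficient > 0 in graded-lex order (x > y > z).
First, degree: the shape is more complex than any degree-2 surface, so deg p = 3.
Then, reading off the gridlines: it meets the x-axis at x = 0 (among the integer gridlines); every point of the y-axis in the box is on the surface; it crosses the z-axis at the gridline z = 0.
Finally, these observations pin down the coefficients.

3*x^3 + 2*x*y^2 + 2*x*z^2 - 3*z^3 - 3*y*z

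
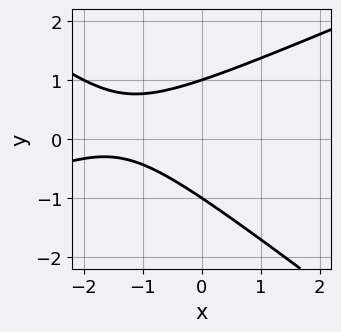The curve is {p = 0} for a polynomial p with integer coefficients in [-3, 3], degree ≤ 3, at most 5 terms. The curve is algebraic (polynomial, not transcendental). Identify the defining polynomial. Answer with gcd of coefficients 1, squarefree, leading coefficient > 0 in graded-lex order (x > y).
x^2 - x*y - 3*y^2 + 3*x + 3

(a) The degree is 2 — the shape is more complex than any degree-1 curve.
(b) From the axis intercepts and sections: the y-axis gridline crossings are at y ∈ {-1, 1}; it misses every integer gridline on the x-axis.
(c) The integer polynomial consistent with all of this is the stated p.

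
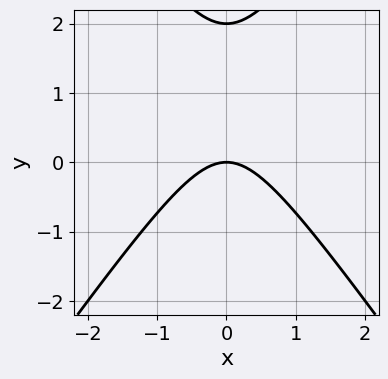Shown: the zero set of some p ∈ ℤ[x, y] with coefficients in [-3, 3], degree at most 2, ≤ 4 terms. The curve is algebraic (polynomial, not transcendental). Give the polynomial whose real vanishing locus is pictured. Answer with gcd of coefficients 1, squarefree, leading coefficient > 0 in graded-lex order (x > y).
deg p = 2. No degree-1 curve has this shape.
Symmetries: it's symmetric under x → −x, forcing even powers of x.
From the visible intercepts: among the integer gridlines, it crosses the y-axis at y ∈ {0, 2}; one x-axis crossing is at x = 0.
The integer polynomial consistent with all of this is the stated p.

2*x^2 - y^2 + 2*y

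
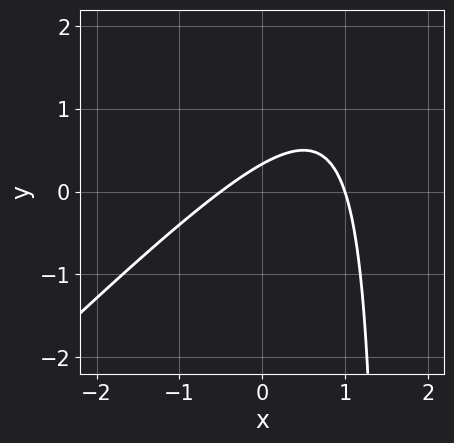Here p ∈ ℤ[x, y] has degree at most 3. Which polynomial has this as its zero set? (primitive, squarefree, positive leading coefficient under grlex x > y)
2*x^2 - 2*x*y - x + 3*y - 1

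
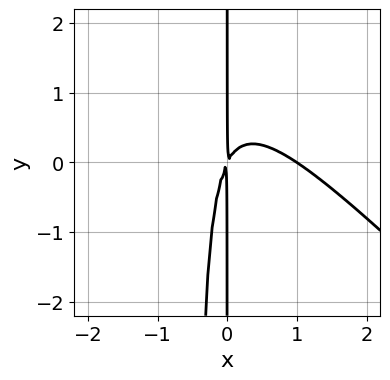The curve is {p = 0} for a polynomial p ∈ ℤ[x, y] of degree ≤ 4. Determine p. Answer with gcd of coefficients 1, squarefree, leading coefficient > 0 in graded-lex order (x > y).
2*x^3 + 2*x^2*y - 2*x^2 + x*y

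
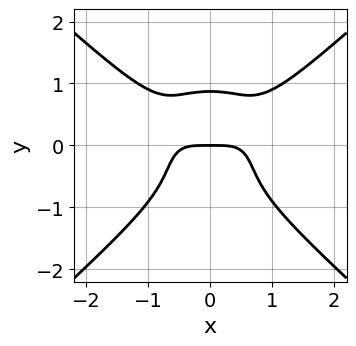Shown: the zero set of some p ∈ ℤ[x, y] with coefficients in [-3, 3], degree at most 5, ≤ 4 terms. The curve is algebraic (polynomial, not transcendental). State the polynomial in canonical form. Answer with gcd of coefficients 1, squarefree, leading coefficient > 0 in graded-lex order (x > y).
2*x^4 - 3*y^4 - 2*x^2*y + 2*y

(a) The degree is 4 — the shape is more complex than any degree-3 curve.
(b) Symmetries: the x ↦ −x reflection is a symmetry, so x appears only in even powers.
(c) Against the integer gridlines: it crosses the x-axis at the gridline x = 0; one y-axis crossing is at y = 0.
(d) Matching integer coefficients to the picture gives p.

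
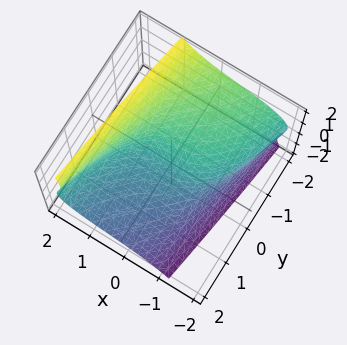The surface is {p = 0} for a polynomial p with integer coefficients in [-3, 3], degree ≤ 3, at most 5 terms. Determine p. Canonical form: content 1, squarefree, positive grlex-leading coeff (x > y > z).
The degree is 3 — the shape is more complex than any degree-2 surface.
From the axis intercepts and sections: it meets the z-axis at z = 0 (among the integer gridlines); it meets the y-axis at y = 0 (among the integer gridlines); it crosses the x-axis at the gridline x = 0.
Putting this together gives p.

x^3 + 3*x*z^2 - 2*z^3 - 3*y - 2*z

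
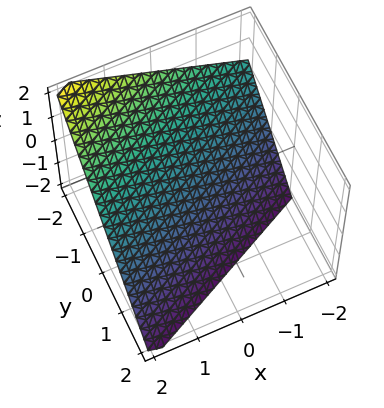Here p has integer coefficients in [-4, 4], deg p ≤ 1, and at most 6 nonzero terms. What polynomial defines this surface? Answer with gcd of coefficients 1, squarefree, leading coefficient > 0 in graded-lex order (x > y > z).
x - 2*y - 2*z - 2

First, the degree is 1 — the surface is flat (a plane).
Next, reading off the gridlines: it crosses the x-axis at the gridline x = 2; one y-axis crossing is at y = -1.
Finally, together with the visible shape, these determine p as stated. Check: (0, 0, -1) on the z-axis lies on the surface, and p(0, 0, -1) = 0. ✓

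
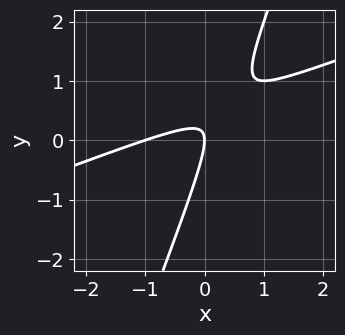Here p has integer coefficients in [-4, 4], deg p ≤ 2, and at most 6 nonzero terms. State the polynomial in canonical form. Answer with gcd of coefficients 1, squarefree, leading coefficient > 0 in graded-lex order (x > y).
x^2 - 3*x*y + y^2 + x

(a) Degree: no degree-1 curve has this shape, so deg p = 2.
(b) From the axis intercepts and sections: among the integer gridlines, it crosses the x-axis at x ∈ {-1, 0}; it crosses the y-axis at the gridline y = 0.
(c) Together with the visible shape, these determine p as stated.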